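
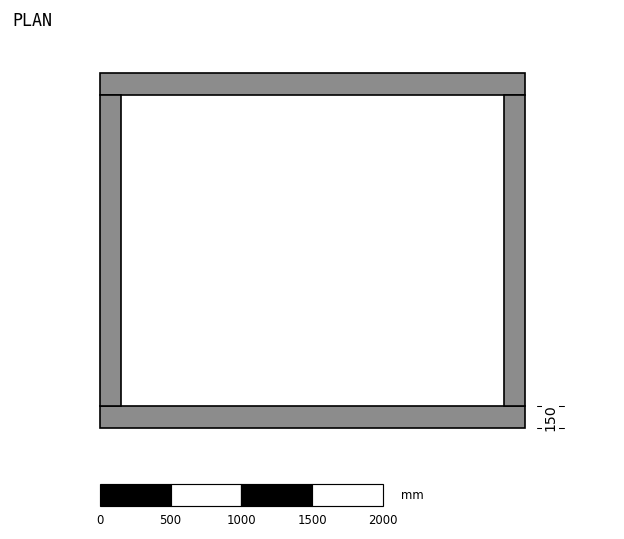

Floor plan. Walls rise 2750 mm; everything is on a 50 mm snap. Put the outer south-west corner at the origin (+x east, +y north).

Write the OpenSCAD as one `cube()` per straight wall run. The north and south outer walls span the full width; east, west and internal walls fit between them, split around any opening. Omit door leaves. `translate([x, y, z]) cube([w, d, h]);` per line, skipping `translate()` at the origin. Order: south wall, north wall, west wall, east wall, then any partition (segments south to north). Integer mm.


cube([3000, 150, 2750]);
translate([0, 2350, 0]) cube([3000, 150, 2750]);
translate([0, 150, 0]) cube([150, 2200, 2750]);
translate([2850, 150, 0]) cube([150, 2200, 2750]);


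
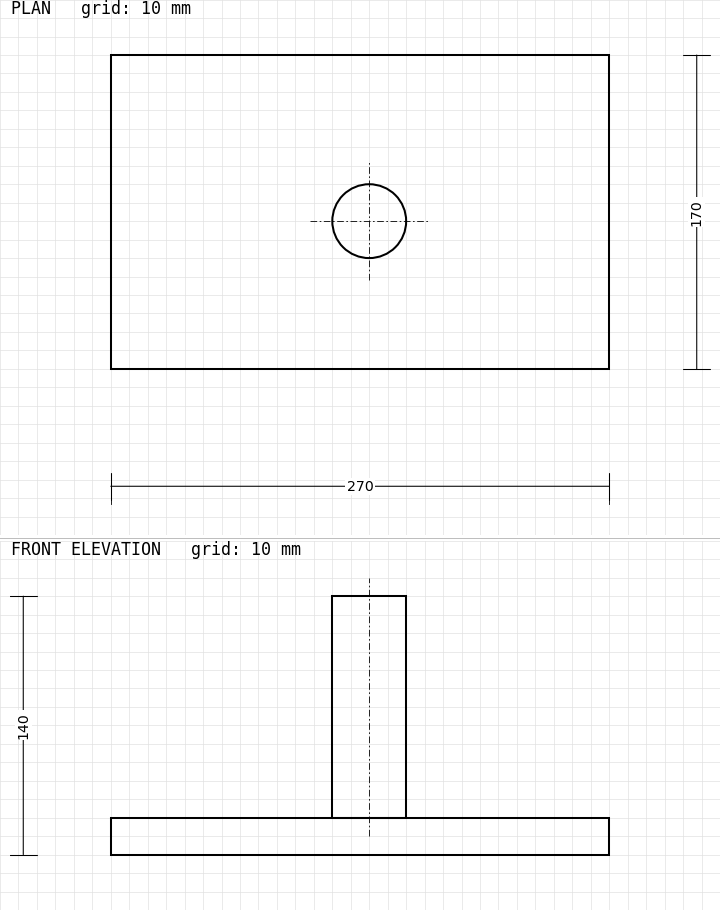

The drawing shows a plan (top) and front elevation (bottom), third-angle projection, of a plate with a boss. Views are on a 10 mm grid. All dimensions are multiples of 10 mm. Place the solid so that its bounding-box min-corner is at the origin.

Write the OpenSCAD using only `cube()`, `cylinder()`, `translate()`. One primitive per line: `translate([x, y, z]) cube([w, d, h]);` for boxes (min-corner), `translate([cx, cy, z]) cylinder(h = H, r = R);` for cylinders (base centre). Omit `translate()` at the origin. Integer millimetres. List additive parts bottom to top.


cube([270, 170, 20]);
translate([140, 80, 20]) cylinder(h = 120, r = 20);


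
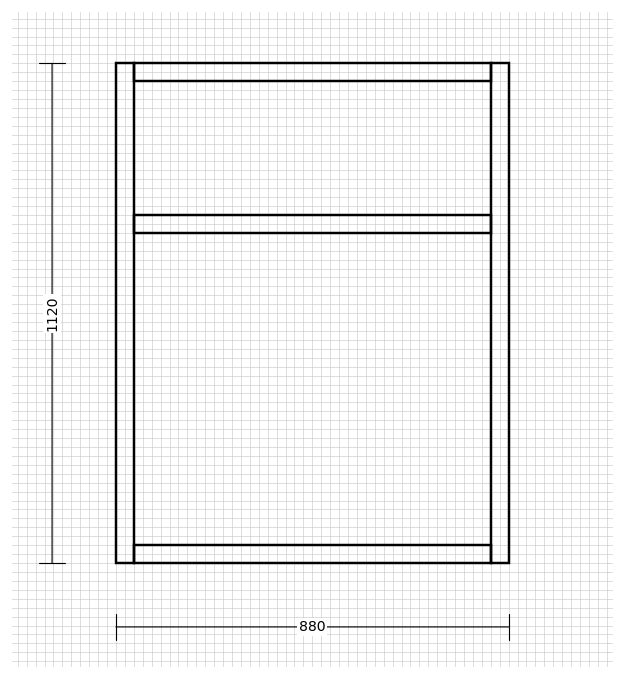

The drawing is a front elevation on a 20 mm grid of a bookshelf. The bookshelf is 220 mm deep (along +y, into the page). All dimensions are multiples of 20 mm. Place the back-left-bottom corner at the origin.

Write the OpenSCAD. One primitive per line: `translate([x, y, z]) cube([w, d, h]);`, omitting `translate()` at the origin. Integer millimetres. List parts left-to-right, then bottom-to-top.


cube([40, 220, 1120]);
translate([40, 0, 0]) cube([800, 220, 40]);
translate([40, 0, 740]) cube([800, 220, 40]);
translate([40, 0, 1080]) cube([800, 220, 40]);
translate([840, 0, 0]) cube([40, 220, 1120]);


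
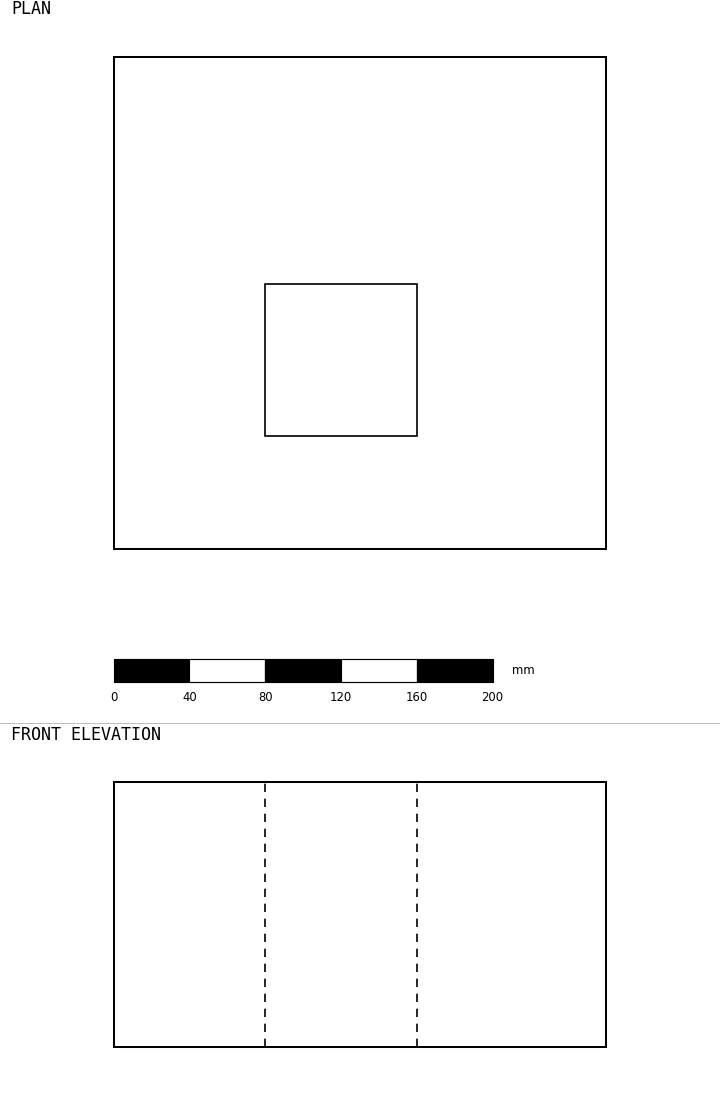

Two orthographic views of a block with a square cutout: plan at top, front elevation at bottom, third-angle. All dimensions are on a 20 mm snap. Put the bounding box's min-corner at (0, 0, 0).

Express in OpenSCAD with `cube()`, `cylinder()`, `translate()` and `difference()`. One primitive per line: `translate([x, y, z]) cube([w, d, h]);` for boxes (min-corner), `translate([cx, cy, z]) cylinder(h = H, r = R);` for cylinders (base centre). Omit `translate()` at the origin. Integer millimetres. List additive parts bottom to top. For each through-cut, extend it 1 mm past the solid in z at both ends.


difference() {
  cube([260, 260, 140]);
  translate([80, 60, -1]) cube([80, 80, 142]);
}


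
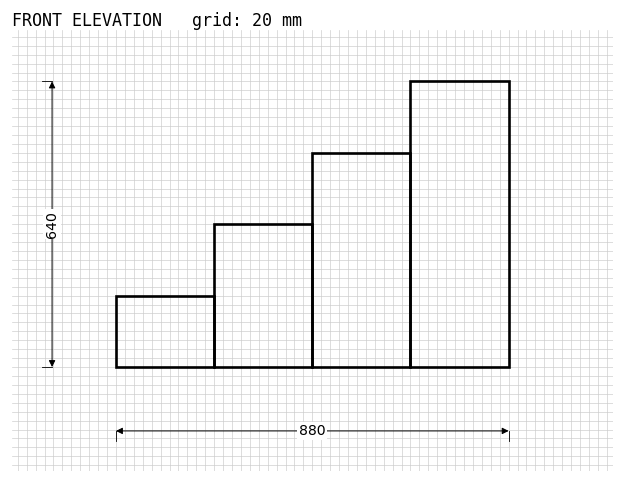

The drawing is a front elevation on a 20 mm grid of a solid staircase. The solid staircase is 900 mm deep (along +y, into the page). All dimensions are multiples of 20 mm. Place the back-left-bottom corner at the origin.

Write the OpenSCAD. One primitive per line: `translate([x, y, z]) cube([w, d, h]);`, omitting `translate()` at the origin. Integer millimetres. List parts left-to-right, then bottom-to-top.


cube([220, 900, 160]);
translate([220, 0, 0]) cube([220, 900, 320]);
translate([440, 0, 0]) cube([220, 900, 480]);
translate([660, 0, 0]) cube([220, 900, 640]);


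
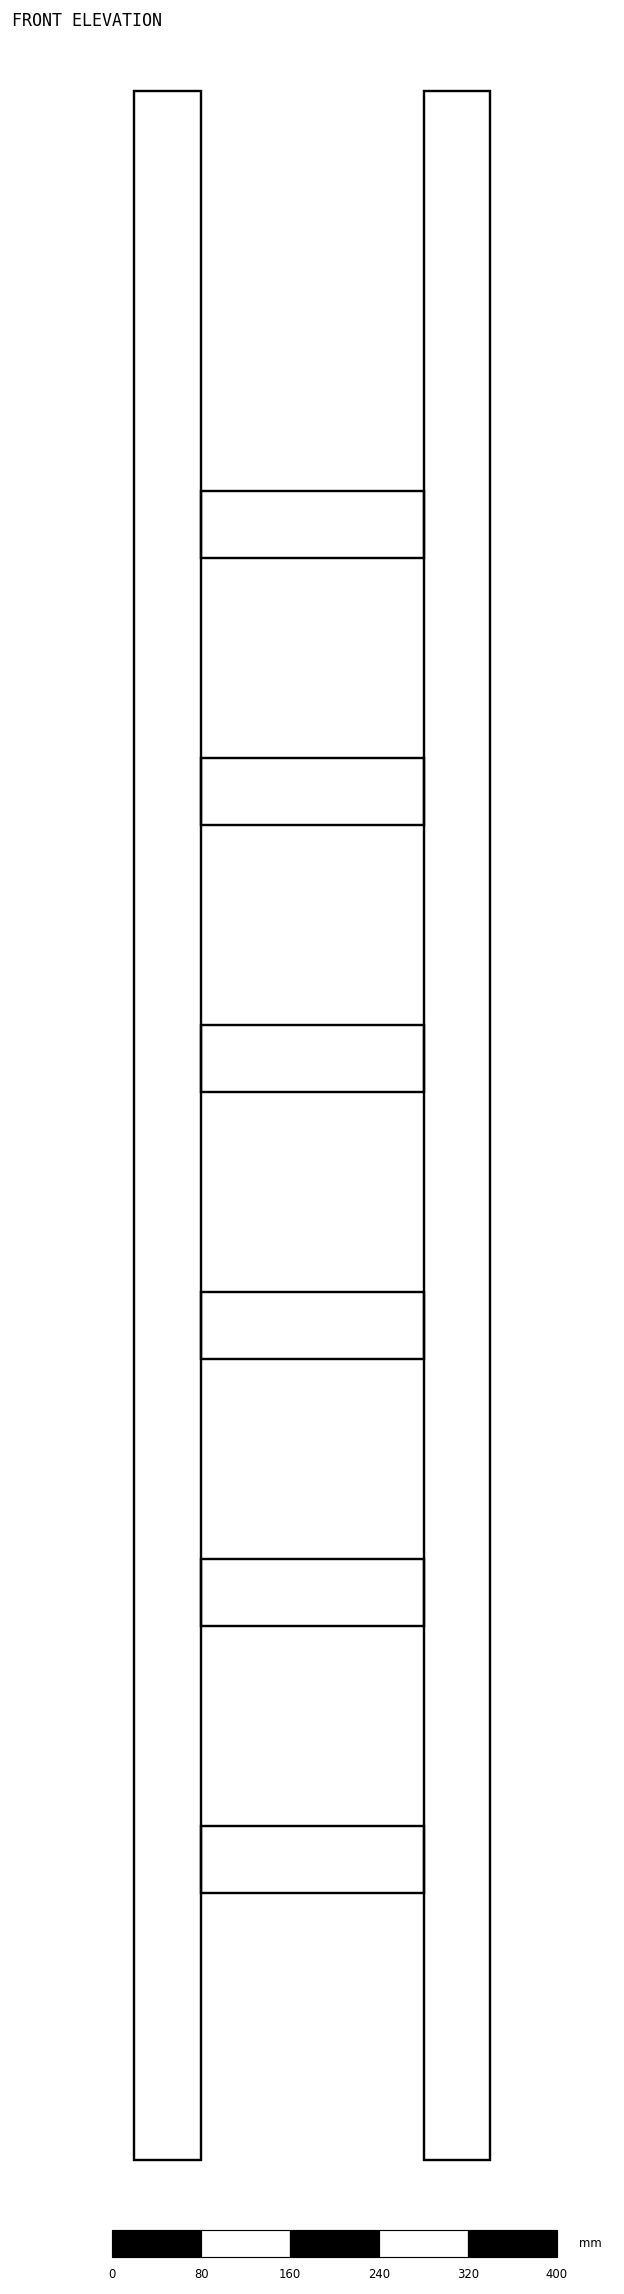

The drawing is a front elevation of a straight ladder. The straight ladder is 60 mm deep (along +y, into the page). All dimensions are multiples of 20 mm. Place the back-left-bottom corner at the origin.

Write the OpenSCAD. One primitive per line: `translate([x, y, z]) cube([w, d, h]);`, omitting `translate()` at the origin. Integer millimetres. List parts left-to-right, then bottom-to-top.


cube([60, 60, 1860]);
translate([60, 0, 240]) cube([200, 60, 60]);
translate([60, 0, 480]) cube([200, 60, 60]);
translate([60, 0, 720]) cube([200, 60, 60]);
translate([60, 0, 960]) cube([200, 60, 60]);
translate([60, 0, 1200]) cube([200, 60, 60]);
translate([60, 0, 1440]) cube([200, 60, 60]);
translate([260, 0, 0]) cube([60, 60, 1860]);


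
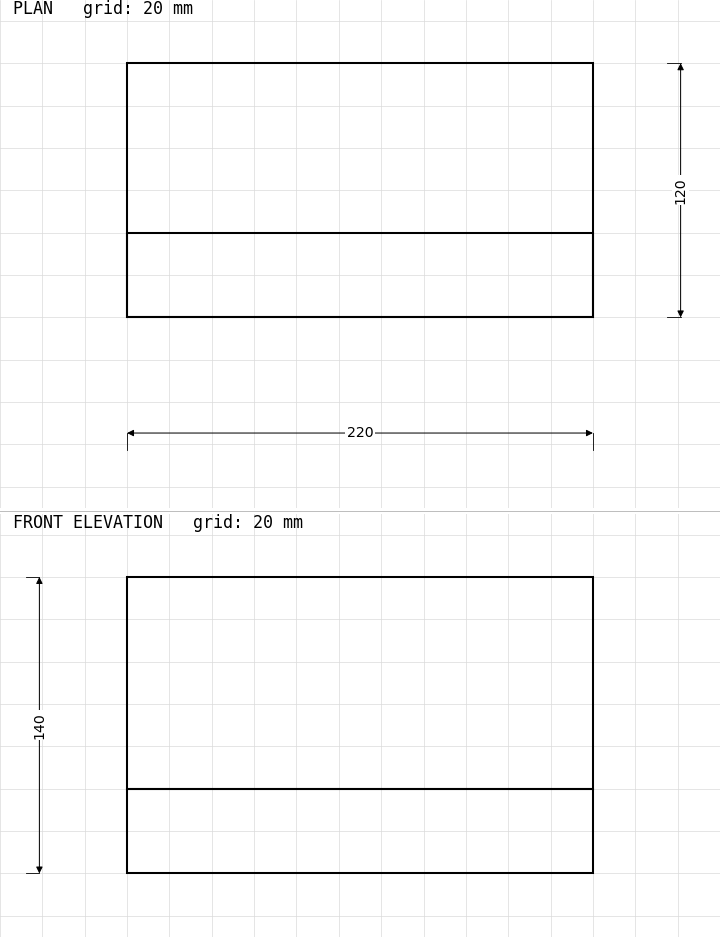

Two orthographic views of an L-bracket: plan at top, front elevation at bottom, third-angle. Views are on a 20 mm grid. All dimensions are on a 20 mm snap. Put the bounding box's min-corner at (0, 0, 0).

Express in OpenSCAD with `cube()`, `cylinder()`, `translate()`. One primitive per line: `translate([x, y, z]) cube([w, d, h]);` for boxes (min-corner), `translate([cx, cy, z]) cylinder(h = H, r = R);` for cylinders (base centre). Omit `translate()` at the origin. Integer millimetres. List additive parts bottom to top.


cube([220, 120, 40]);
translate([0, 0, 40]) cube([220, 40, 100]);


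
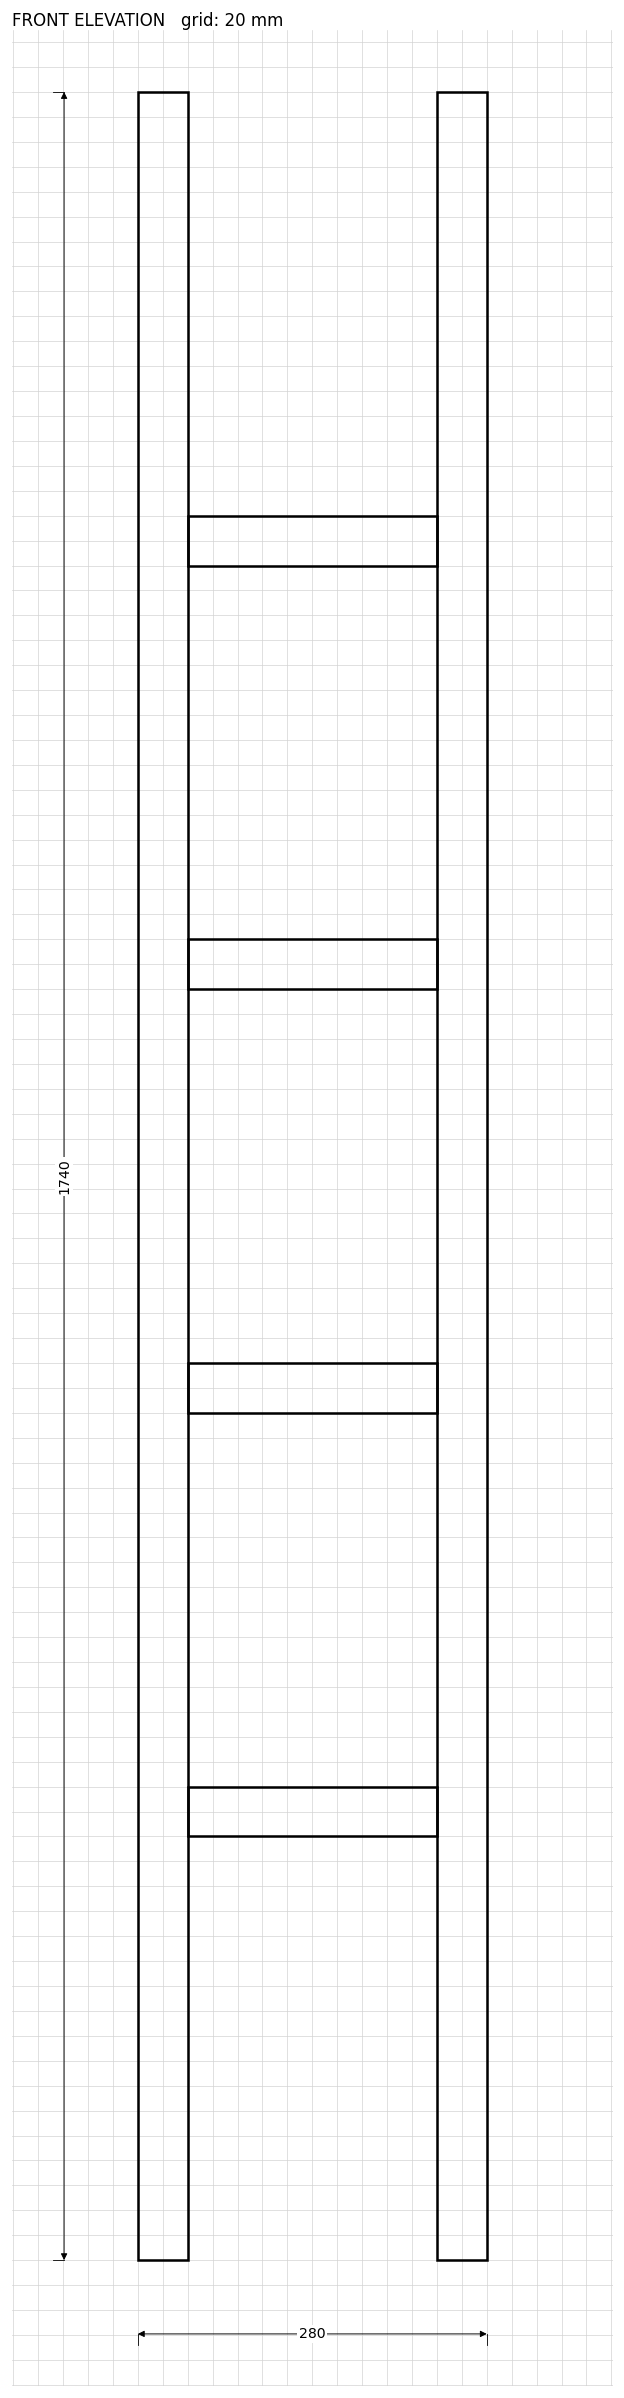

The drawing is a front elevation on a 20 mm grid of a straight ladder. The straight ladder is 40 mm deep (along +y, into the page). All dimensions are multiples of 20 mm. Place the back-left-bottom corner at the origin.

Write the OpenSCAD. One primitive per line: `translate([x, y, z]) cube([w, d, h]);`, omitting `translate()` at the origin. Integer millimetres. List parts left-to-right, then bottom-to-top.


cube([40, 40, 1740]);
translate([40, 0, 340]) cube([200, 40, 40]);
translate([40, 0, 680]) cube([200, 40, 40]);
translate([40, 0, 1020]) cube([200, 40, 40]);
translate([40, 0, 1360]) cube([200, 40, 40]);
translate([240, 0, 0]) cube([40, 40, 1740]);


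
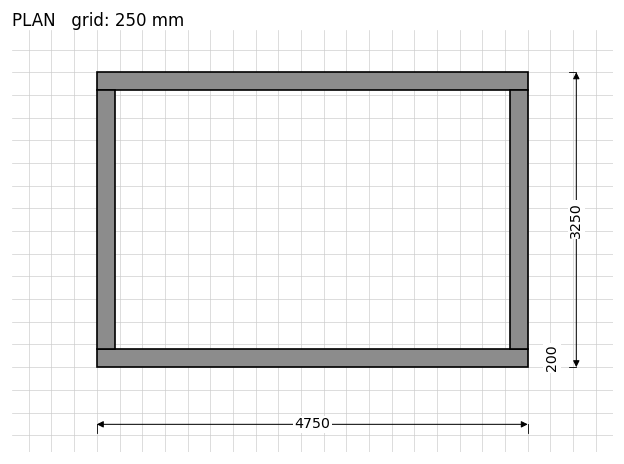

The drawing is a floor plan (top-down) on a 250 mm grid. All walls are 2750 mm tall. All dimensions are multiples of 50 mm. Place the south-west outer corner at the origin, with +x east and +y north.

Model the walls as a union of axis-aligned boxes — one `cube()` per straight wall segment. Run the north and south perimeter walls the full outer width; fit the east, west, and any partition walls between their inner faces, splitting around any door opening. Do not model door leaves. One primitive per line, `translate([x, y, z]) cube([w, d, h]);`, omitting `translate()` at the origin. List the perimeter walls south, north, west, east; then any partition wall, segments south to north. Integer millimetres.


cube([4750, 200, 2750]);
translate([0, 3050, 0]) cube([4750, 200, 2750]);
translate([0, 200, 0]) cube([200, 2850, 2750]);
translate([4550, 200, 0]) cube([200, 2850, 2750]);


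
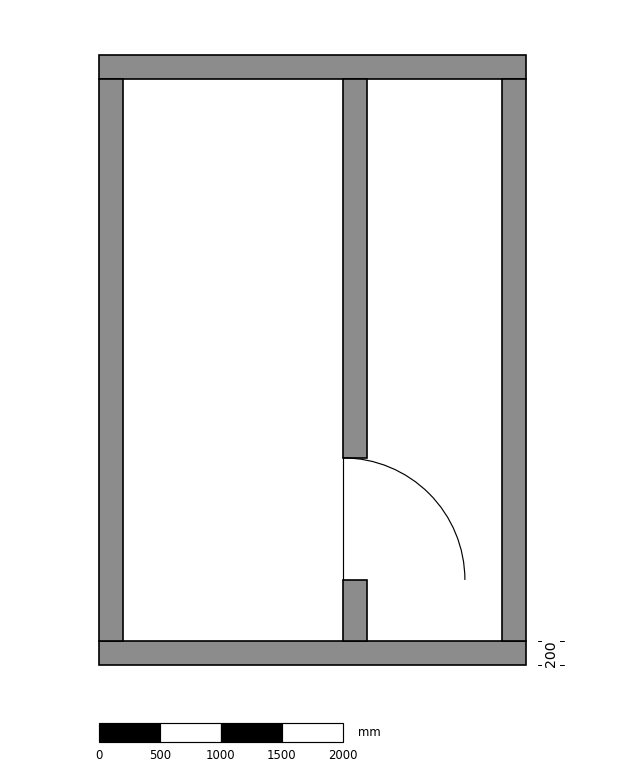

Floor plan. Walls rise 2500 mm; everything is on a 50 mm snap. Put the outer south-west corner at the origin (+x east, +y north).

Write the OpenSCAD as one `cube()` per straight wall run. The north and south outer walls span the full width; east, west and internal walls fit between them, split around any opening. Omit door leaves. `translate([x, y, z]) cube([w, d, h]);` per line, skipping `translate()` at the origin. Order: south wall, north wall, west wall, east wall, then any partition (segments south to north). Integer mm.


cube([3500, 200, 2500]);
translate([0, 4800, 0]) cube([3500, 200, 2500]);
translate([0, 200, 0]) cube([200, 4600, 2500]);
translate([3300, 200, 0]) cube([200, 4600, 2500]);
translate([2000, 200, 0]) cube([200, 500, 2500]);
translate([2000, 1700, 0]) cube([200, 3100, 2500]);


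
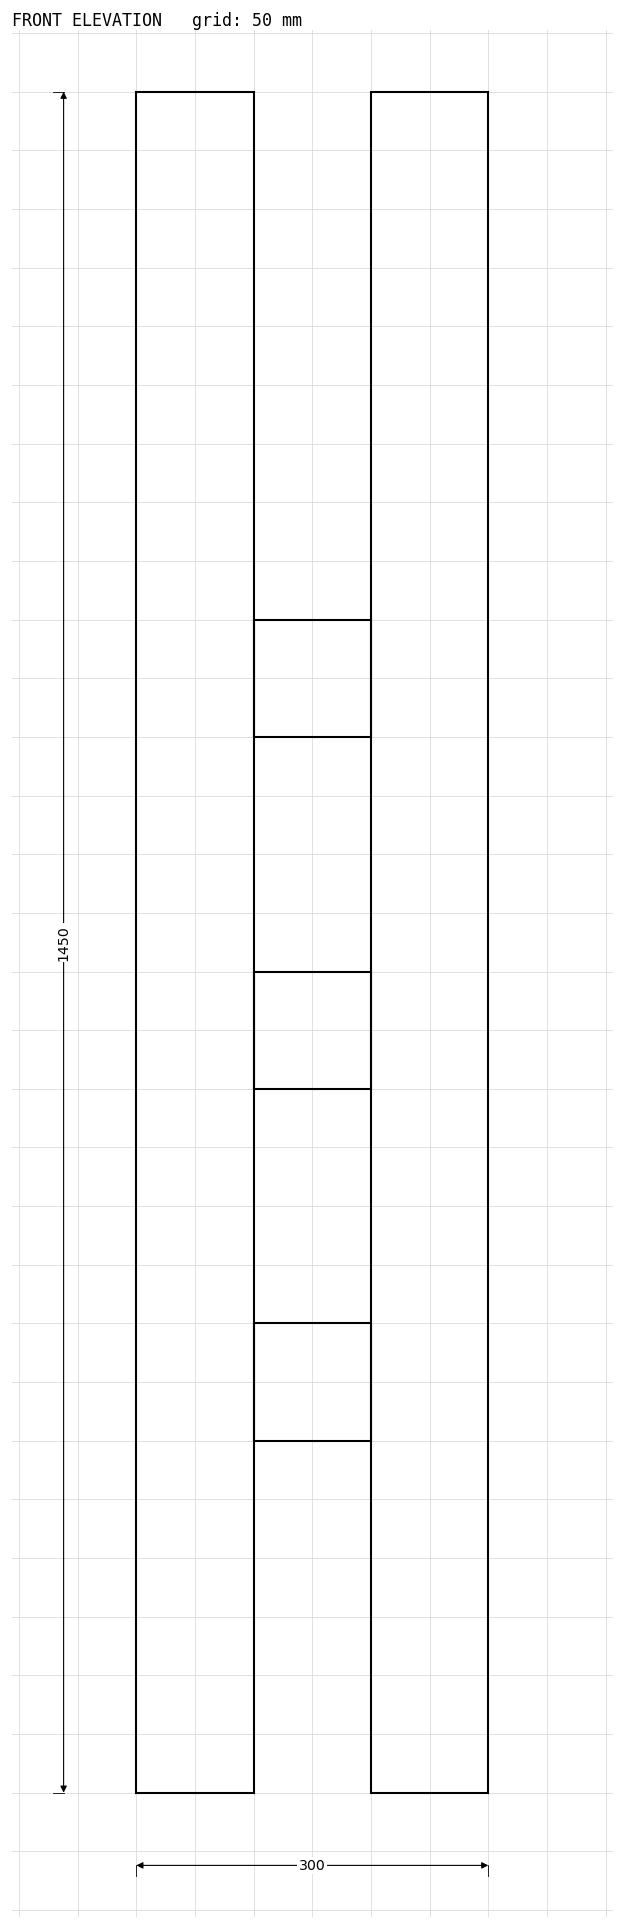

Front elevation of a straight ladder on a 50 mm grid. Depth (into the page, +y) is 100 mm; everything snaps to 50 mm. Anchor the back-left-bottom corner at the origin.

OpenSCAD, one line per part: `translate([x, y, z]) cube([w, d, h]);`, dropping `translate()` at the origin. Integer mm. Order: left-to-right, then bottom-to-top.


cube([100, 100, 1450]);
translate([100, 0, 300]) cube([100, 100, 100]);
translate([100, 0, 600]) cube([100, 100, 100]);
translate([100, 0, 900]) cube([100, 100, 100]);
translate([200, 0, 0]) cube([100, 100, 1450]);


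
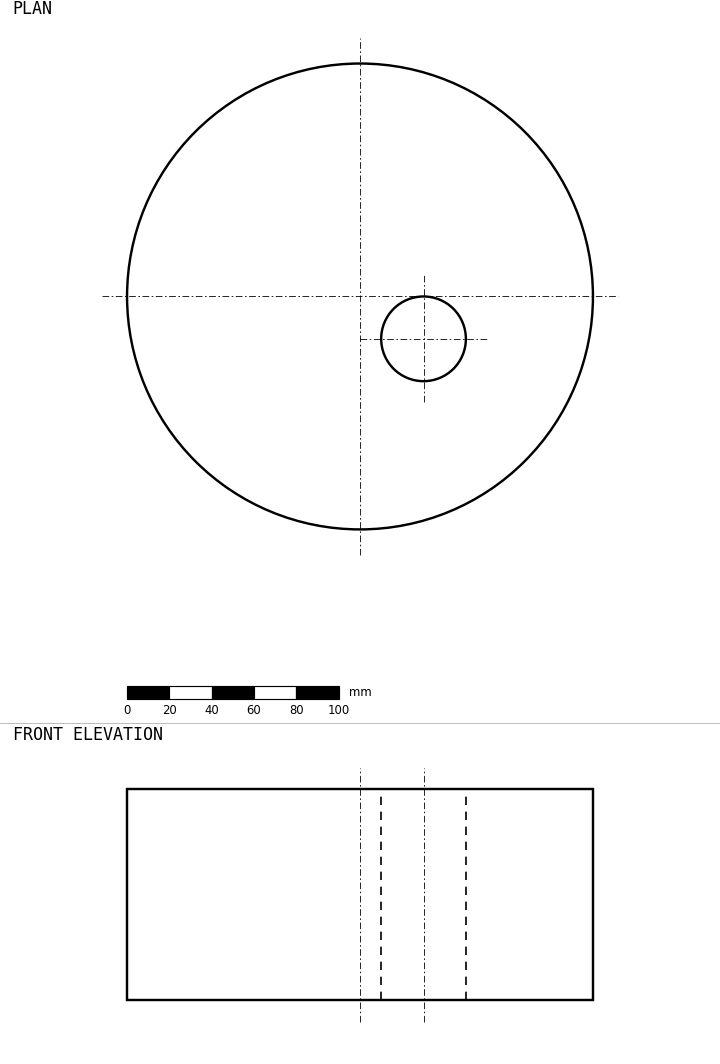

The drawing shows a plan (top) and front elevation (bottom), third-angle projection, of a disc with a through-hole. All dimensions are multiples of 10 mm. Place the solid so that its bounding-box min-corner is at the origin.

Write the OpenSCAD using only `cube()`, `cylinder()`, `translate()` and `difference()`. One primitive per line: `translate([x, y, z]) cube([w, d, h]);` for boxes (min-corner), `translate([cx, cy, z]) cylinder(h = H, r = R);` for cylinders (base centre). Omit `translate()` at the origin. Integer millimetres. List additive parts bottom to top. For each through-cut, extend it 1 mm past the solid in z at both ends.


difference() {
  translate([110, 110, 0]) cylinder(h = 100, r = 110);
  translate([140, 90, -1]) cylinder(h = 102, r = 20);
}


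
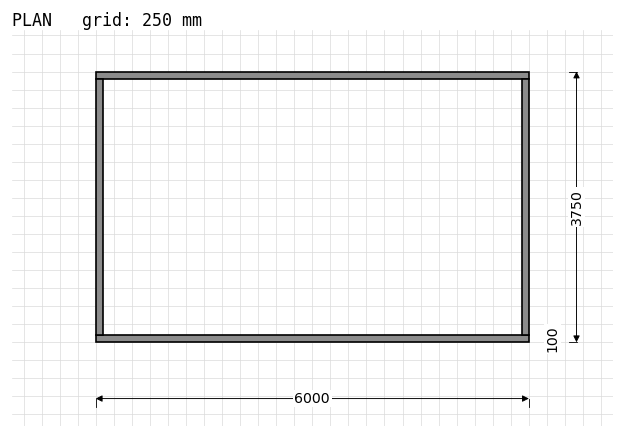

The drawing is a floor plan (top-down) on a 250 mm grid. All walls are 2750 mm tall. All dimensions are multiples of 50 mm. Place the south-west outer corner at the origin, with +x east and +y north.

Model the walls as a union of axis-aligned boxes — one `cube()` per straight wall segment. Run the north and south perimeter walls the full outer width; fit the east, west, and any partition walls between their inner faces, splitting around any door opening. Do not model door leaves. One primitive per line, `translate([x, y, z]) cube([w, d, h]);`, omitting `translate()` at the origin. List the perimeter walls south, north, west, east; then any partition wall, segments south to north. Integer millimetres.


cube([6000, 100, 2750]);
translate([0, 3650, 0]) cube([6000, 100, 2750]);
translate([0, 100, 0]) cube([100, 3550, 2750]);
translate([5900, 100, 0]) cube([100, 3550, 2750]);


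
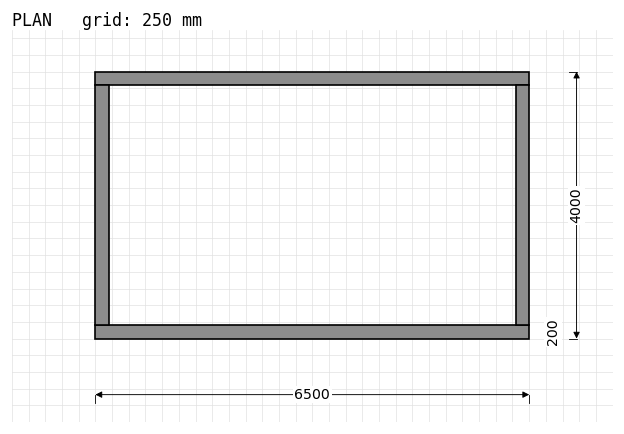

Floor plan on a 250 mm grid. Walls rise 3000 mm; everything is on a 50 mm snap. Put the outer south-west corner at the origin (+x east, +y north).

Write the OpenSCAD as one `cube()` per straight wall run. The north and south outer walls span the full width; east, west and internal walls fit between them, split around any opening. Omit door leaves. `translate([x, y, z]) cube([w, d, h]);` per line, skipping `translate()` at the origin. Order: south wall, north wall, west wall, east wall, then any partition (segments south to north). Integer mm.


cube([6500, 200, 3000]);
translate([0, 3800, 0]) cube([6500, 200, 3000]);
translate([0, 200, 0]) cube([200, 3600, 3000]);
translate([6300, 200, 0]) cube([200, 3600, 3000]);


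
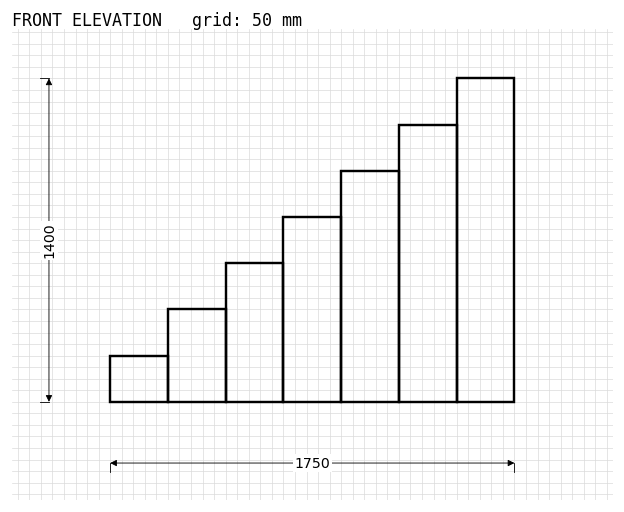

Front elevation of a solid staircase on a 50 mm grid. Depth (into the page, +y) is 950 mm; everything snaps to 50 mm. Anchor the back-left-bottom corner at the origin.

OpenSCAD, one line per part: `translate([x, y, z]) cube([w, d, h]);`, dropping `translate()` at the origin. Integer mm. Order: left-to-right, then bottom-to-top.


cube([250, 950, 200]);
translate([250, 0, 0]) cube([250, 950, 400]);
translate([500, 0, 0]) cube([250, 950, 600]);
translate([750, 0, 0]) cube([250, 950, 800]);
translate([1000, 0, 0]) cube([250, 950, 1000]);
translate([1250, 0, 0]) cube([250, 950, 1200]);
translate([1500, 0, 0]) cube([250, 950, 1400]);


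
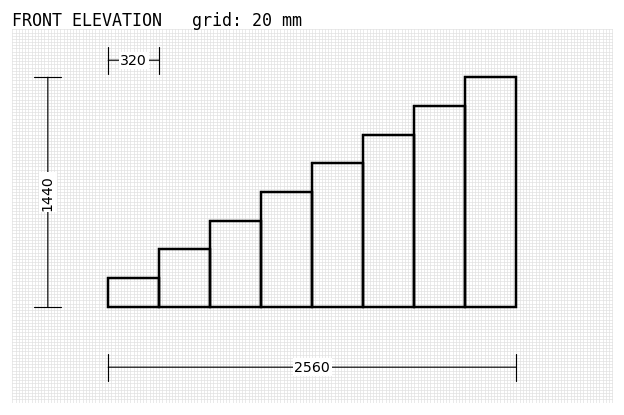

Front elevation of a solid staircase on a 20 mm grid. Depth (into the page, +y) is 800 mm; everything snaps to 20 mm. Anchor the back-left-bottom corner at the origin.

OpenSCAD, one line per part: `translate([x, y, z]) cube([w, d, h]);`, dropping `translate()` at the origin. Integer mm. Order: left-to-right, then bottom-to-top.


cube([320, 800, 180]);
translate([320, 0, 0]) cube([320, 800, 360]);
translate([640, 0, 0]) cube([320, 800, 540]);
translate([960, 0, 0]) cube([320, 800, 720]);
translate([1280, 0, 0]) cube([320, 800, 900]);
translate([1600, 0, 0]) cube([320, 800, 1080]);
translate([1920, 0, 0]) cube([320, 800, 1260]);
translate([2240, 0, 0]) cube([320, 800, 1440]);


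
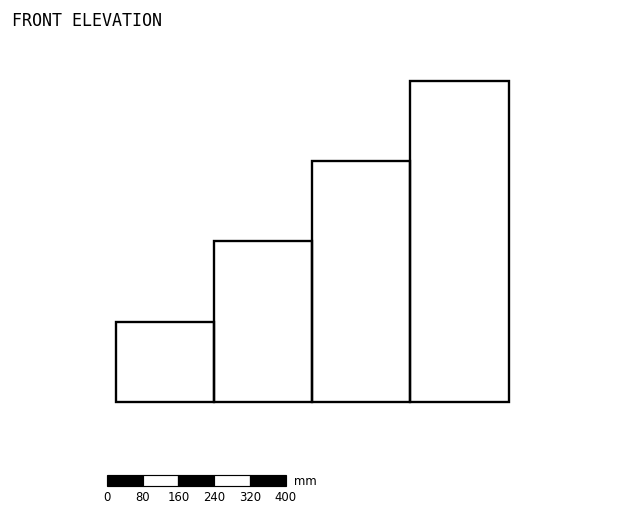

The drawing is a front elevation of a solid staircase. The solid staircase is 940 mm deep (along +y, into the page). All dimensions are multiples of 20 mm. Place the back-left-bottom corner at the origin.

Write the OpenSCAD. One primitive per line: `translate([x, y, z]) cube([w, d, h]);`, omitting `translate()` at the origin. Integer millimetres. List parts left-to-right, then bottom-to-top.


cube([220, 940, 180]);
translate([220, 0, 0]) cube([220, 940, 360]);
translate([440, 0, 0]) cube([220, 940, 540]);
translate([660, 0, 0]) cube([220, 940, 720]);


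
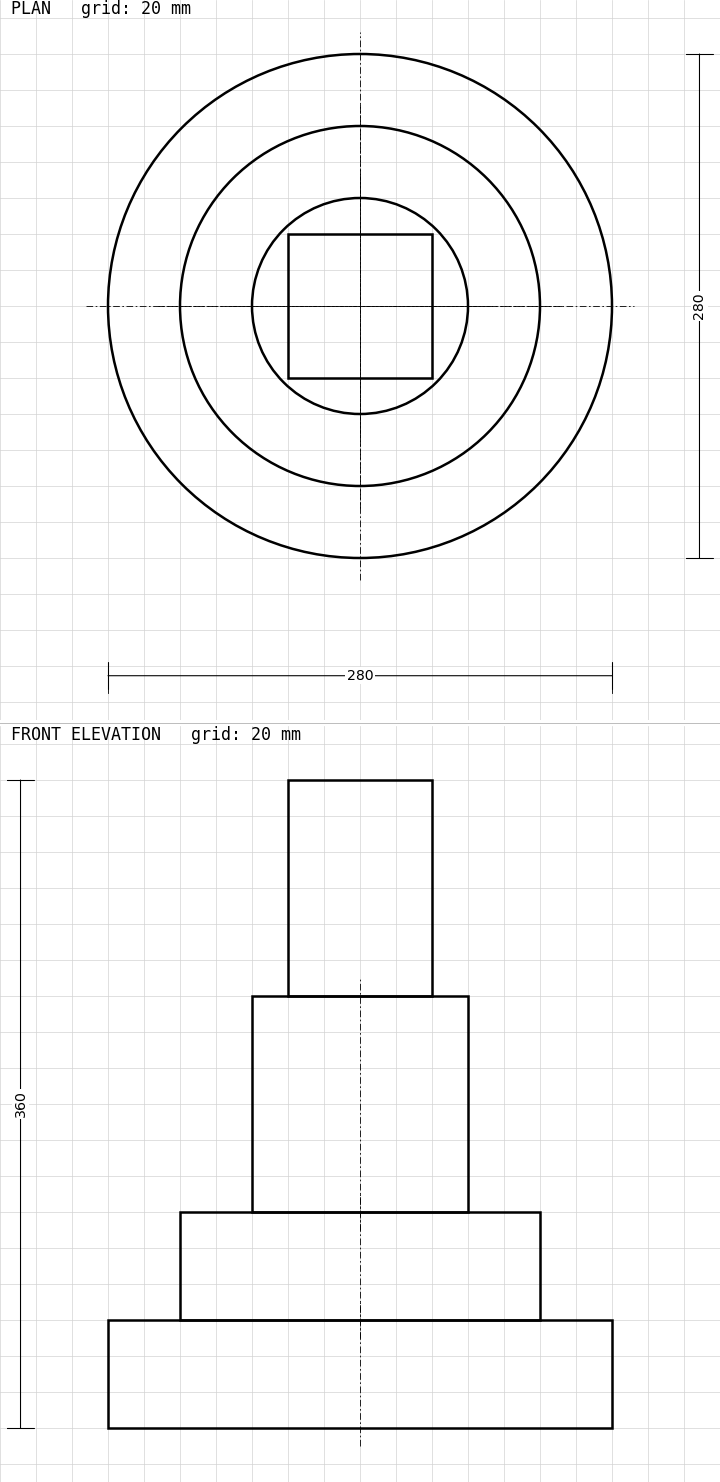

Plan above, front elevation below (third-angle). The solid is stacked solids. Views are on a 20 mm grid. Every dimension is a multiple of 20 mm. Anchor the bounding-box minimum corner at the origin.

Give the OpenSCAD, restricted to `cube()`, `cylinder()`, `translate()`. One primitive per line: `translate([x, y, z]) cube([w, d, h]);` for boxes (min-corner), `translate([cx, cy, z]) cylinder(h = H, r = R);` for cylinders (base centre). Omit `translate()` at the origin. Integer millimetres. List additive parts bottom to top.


translate([140, 140, 0]) cylinder(h = 60, r = 140);
translate([140, 140, 60]) cylinder(h = 60, r = 100);
translate([140, 140, 120]) cylinder(h = 120, r = 60);
translate([100, 100, 240]) cube([80, 80, 120]);


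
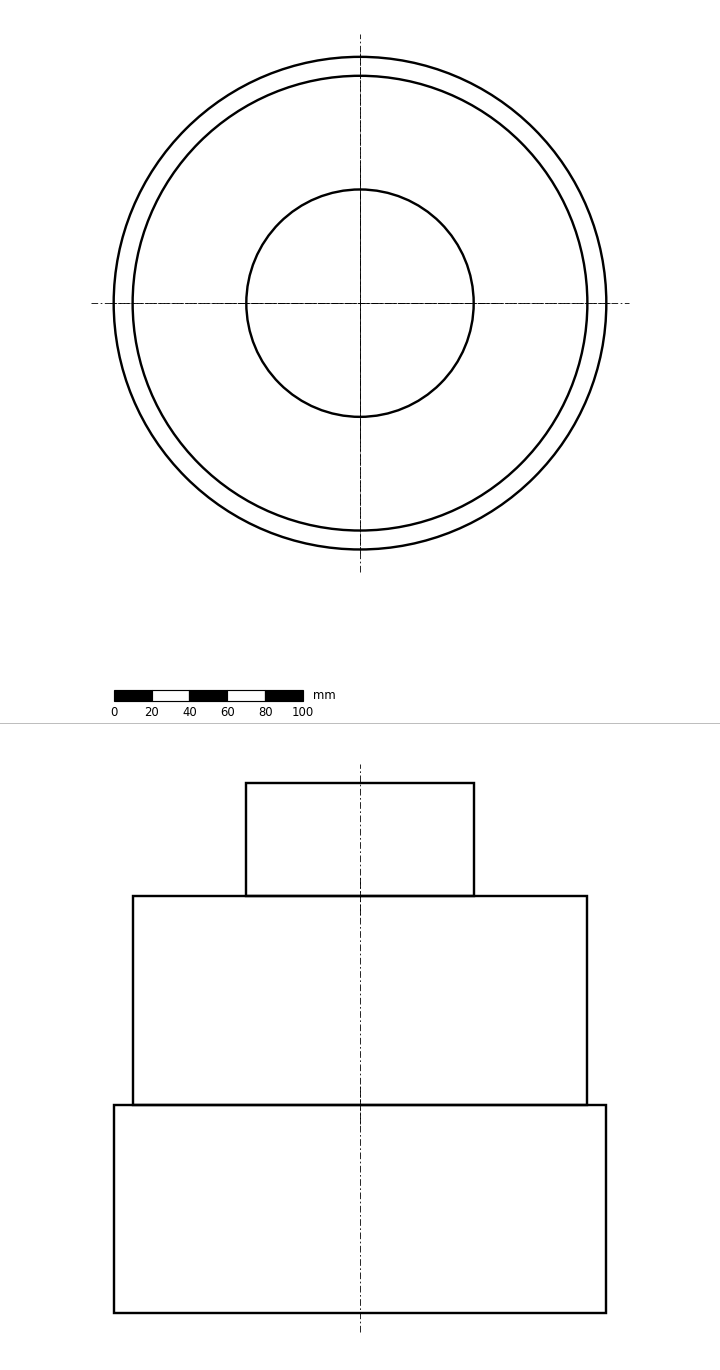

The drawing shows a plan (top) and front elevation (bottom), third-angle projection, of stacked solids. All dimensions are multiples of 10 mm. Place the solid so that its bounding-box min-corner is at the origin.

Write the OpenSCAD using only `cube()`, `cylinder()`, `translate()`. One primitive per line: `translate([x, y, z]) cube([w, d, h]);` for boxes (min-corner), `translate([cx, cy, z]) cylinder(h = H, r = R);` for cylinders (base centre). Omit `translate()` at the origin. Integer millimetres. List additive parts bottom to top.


translate([130, 130, 0]) cylinder(h = 110, r = 130);
translate([130, 130, 110]) cylinder(h = 110, r = 120);
translate([130, 130, 220]) cylinder(h = 60, r = 60);


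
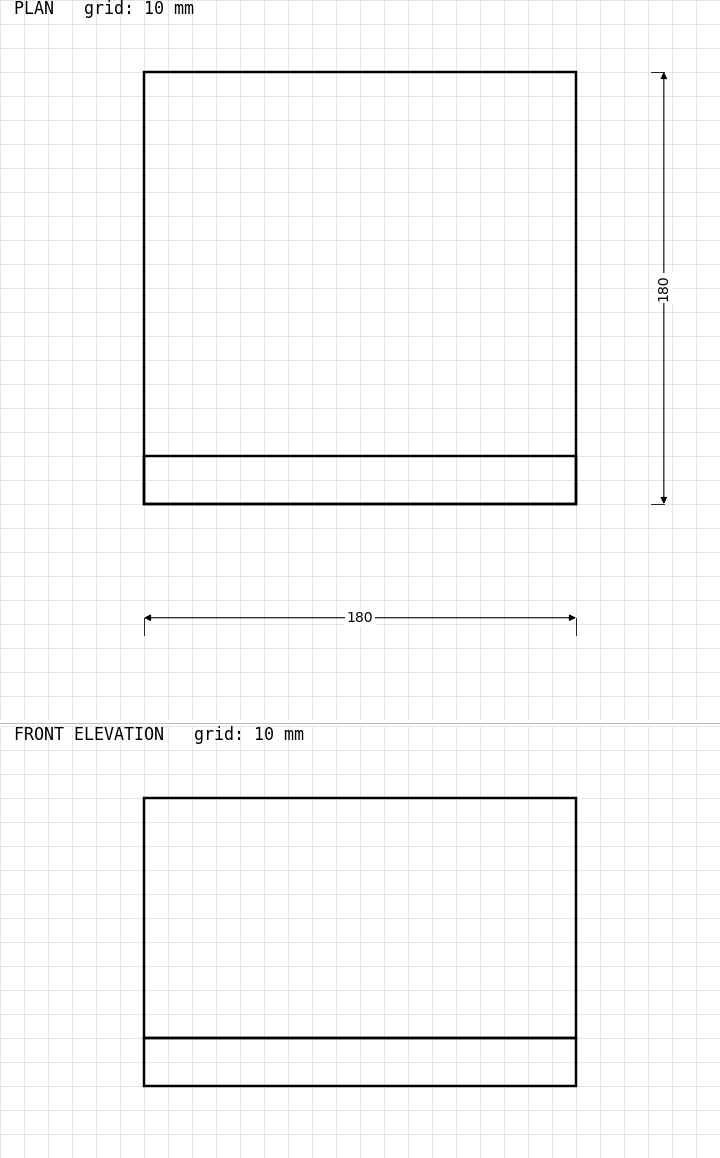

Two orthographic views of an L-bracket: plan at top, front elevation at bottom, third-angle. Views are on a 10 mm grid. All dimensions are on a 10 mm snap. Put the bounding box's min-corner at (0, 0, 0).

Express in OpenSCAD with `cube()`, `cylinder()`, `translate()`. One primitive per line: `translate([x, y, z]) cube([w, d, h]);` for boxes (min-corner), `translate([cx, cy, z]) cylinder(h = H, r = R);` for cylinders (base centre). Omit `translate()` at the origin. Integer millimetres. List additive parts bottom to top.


cube([180, 180, 20]);
translate([0, 0, 20]) cube([180, 20, 100]);


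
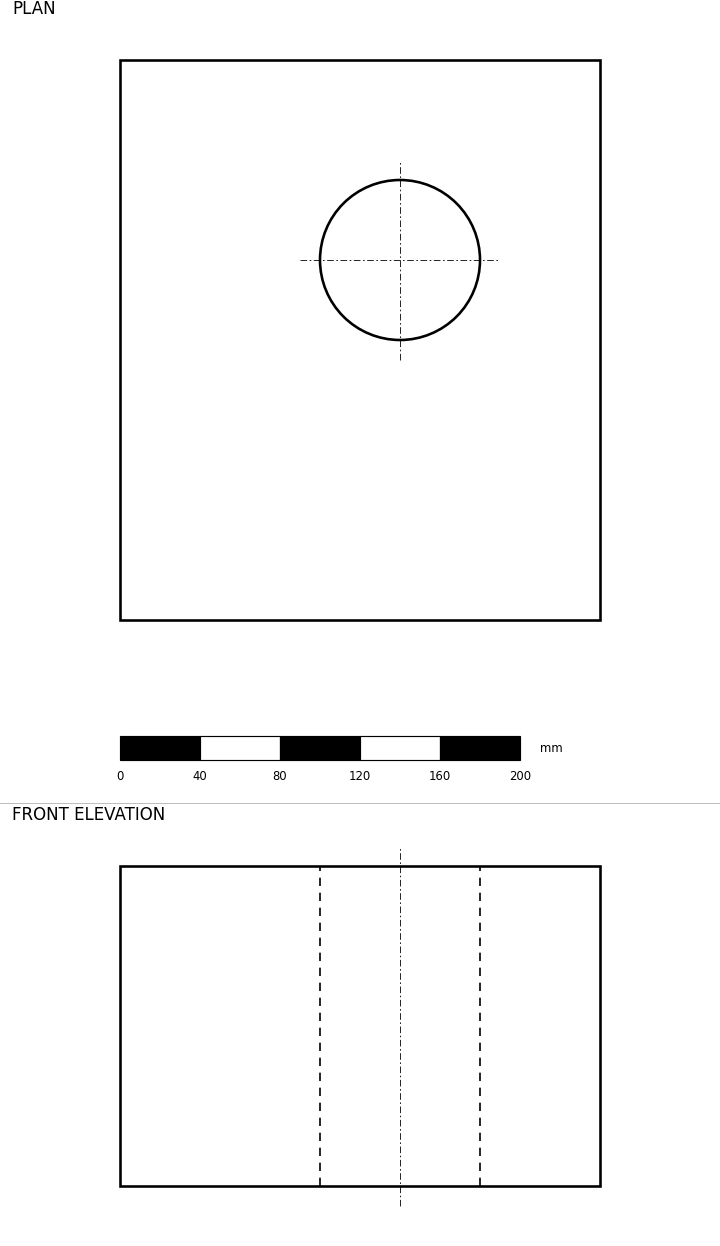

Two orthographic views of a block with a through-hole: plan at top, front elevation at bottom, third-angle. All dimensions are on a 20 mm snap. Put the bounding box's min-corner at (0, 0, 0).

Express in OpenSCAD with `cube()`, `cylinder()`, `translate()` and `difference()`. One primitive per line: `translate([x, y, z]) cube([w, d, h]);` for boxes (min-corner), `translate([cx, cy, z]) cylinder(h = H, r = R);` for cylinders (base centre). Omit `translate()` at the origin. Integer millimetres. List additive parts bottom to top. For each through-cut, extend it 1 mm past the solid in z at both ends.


difference() {
  cube([240, 280, 160]);
  translate([140, 180, -1]) cylinder(h = 162, r = 40);
}


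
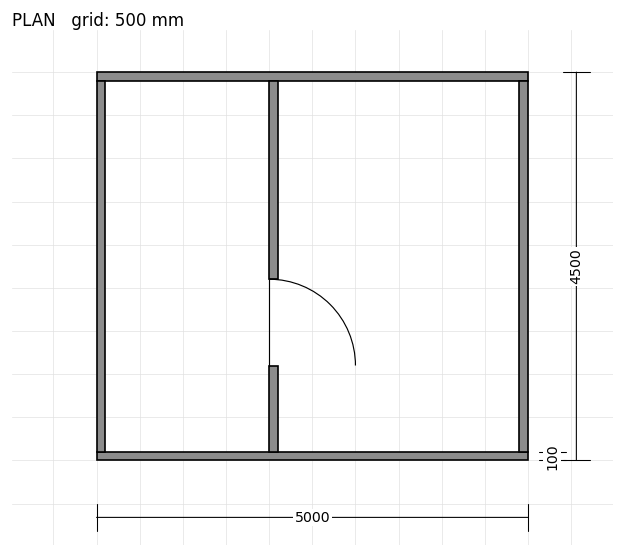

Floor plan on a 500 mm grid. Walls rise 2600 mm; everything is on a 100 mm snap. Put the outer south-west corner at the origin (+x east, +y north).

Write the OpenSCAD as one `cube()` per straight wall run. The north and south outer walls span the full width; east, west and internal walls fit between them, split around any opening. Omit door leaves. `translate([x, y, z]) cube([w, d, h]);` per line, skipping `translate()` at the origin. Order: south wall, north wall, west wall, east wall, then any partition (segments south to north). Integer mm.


cube([5000, 100, 2600]);
translate([0, 4400, 0]) cube([5000, 100, 2600]);
translate([0, 100, 0]) cube([100, 4300, 2600]);
translate([4900, 100, 0]) cube([100, 4300, 2600]);
translate([2000, 100, 0]) cube([100, 1000, 2600]);
translate([2000, 2100, 0]) cube([100, 2300, 2600]);


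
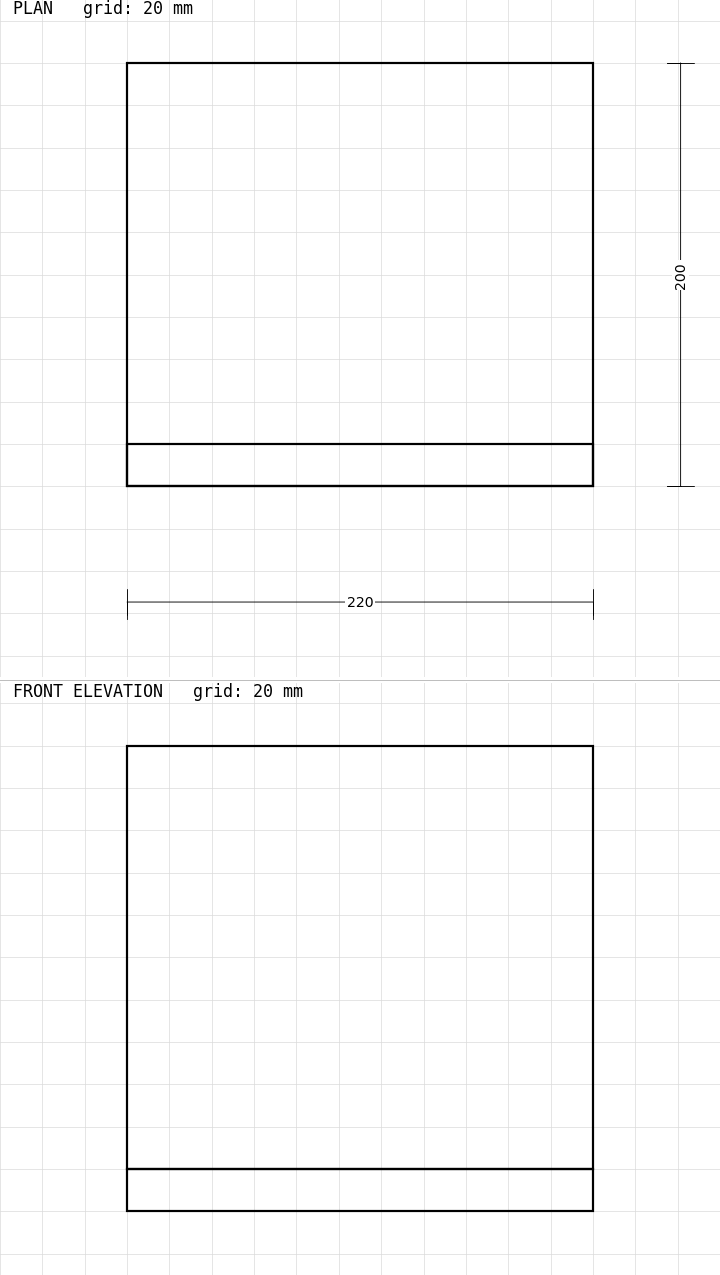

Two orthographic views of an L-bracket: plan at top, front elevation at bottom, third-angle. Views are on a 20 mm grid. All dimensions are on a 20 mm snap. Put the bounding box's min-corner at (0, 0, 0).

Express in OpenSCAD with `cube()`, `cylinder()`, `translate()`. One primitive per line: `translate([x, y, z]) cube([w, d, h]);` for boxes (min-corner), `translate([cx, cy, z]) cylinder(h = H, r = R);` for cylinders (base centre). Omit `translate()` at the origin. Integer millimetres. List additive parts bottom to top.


cube([220, 200, 20]);
translate([0, 0, 20]) cube([220, 20, 200]);


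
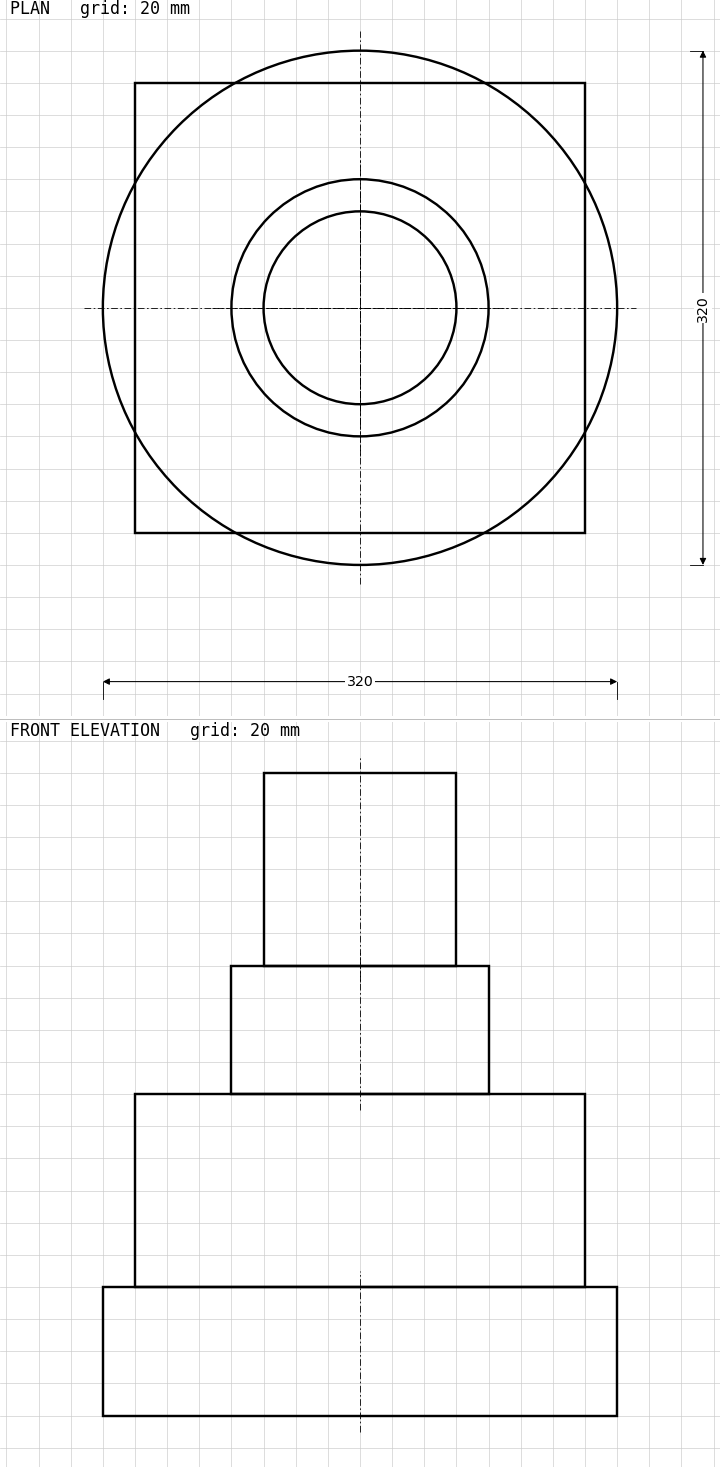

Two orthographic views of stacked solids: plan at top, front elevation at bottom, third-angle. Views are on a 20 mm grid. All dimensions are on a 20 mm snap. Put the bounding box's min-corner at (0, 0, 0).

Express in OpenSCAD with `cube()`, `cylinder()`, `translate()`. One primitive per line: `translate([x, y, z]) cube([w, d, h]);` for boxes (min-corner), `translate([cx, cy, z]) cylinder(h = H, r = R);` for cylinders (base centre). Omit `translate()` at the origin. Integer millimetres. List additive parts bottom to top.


translate([160, 160, 0]) cylinder(h = 80, r = 160);
translate([20, 20, 80]) cube([280, 280, 120]);
translate([160, 160, 200]) cylinder(h = 80, r = 80);
translate([160, 160, 280]) cylinder(h = 120, r = 60);


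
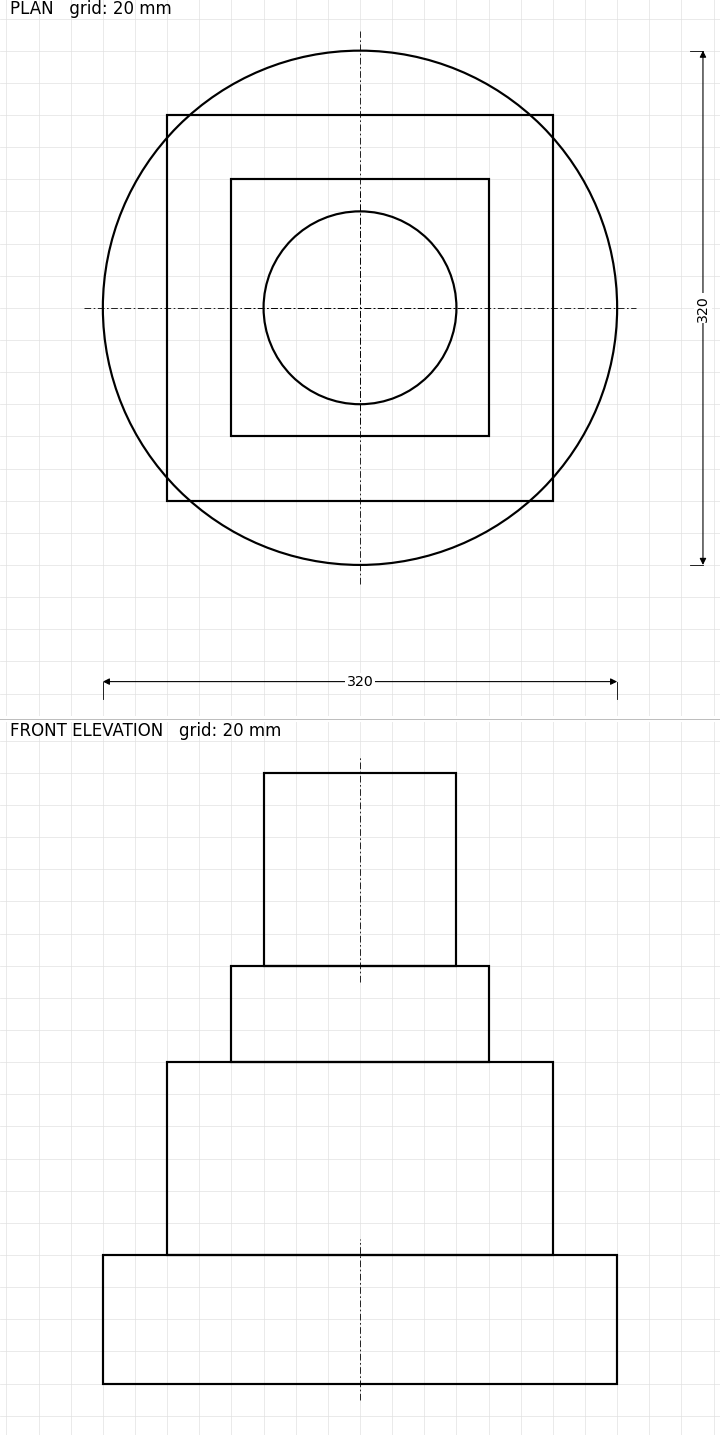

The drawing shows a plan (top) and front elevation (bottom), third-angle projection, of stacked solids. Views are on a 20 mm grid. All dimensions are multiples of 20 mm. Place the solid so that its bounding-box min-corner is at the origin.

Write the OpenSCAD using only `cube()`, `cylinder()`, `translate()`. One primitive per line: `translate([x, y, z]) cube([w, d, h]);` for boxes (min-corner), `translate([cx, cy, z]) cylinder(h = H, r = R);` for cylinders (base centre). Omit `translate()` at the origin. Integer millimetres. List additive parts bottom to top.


translate([160, 160, 0]) cylinder(h = 80, r = 160);
translate([40, 40, 80]) cube([240, 240, 120]);
translate([80, 80, 200]) cube([160, 160, 60]);
translate([160, 160, 260]) cylinder(h = 120, r = 60);


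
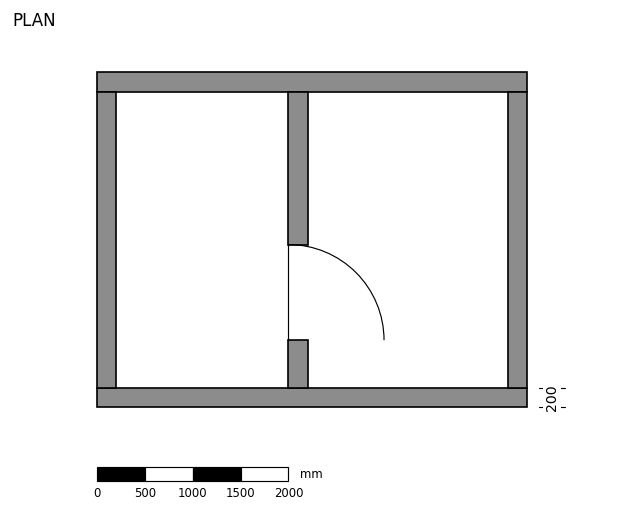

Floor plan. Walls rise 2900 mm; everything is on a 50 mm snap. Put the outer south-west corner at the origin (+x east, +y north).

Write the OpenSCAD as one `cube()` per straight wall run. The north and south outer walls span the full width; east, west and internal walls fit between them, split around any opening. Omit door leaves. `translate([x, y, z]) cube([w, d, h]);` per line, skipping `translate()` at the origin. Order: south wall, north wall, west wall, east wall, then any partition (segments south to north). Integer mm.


cube([4500, 200, 2900]);
translate([0, 3300, 0]) cube([4500, 200, 2900]);
translate([0, 200, 0]) cube([200, 3100, 2900]);
translate([4300, 200, 0]) cube([200, 3100, 2900]);
translate([2000, 200, 0]) cube([200, 500, 2900]);
translate([2000, 1700, 0]) cube([200, 1600, 2900]);


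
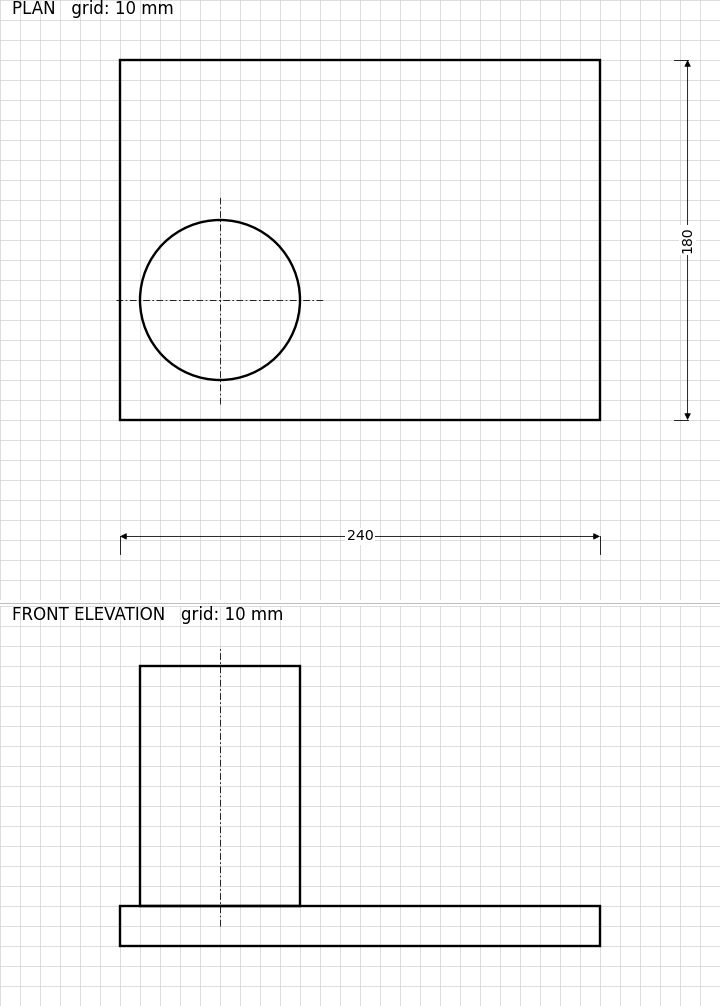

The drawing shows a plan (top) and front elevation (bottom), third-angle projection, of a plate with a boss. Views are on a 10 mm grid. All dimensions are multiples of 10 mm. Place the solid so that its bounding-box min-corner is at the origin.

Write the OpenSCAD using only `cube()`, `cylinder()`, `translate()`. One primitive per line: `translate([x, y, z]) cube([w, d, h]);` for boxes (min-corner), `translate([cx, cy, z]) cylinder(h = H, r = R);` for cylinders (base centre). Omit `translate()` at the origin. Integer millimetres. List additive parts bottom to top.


cube([240, 180, 20]);
translate([50, 60, 20]) cylinder(h = 120, r = 40);


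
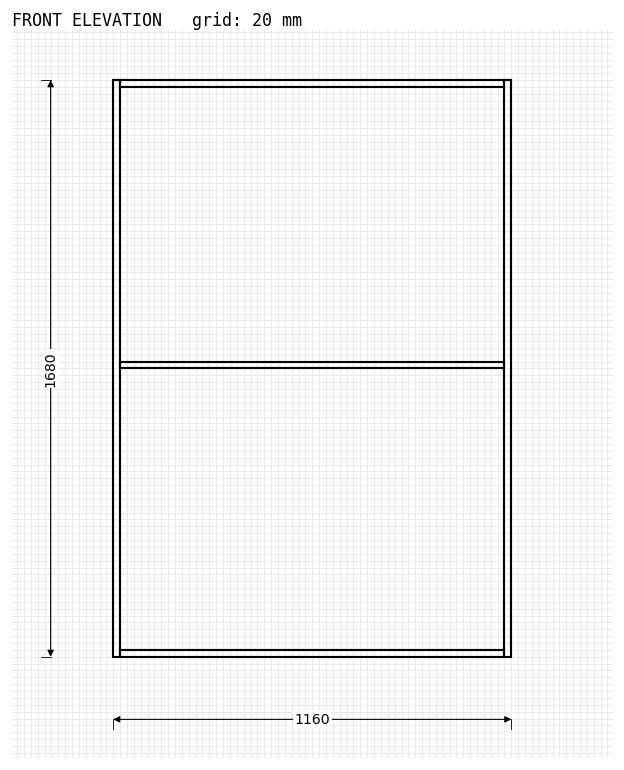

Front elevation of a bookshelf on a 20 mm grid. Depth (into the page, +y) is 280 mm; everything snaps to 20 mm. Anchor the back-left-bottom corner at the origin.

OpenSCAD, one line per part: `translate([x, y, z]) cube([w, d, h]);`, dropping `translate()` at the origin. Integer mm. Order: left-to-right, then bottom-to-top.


cube([20, 280, 1680]);
translate([20, 0, 0]) cube([1120, 280, 20]);
translate([20, 0, 840]) cube([1120, 280, 20]);
translate([20, 0, 1660]) cube([1120, 280, 20]);
translate([1140, 0, 0]) cube([20, 280, 1680]);


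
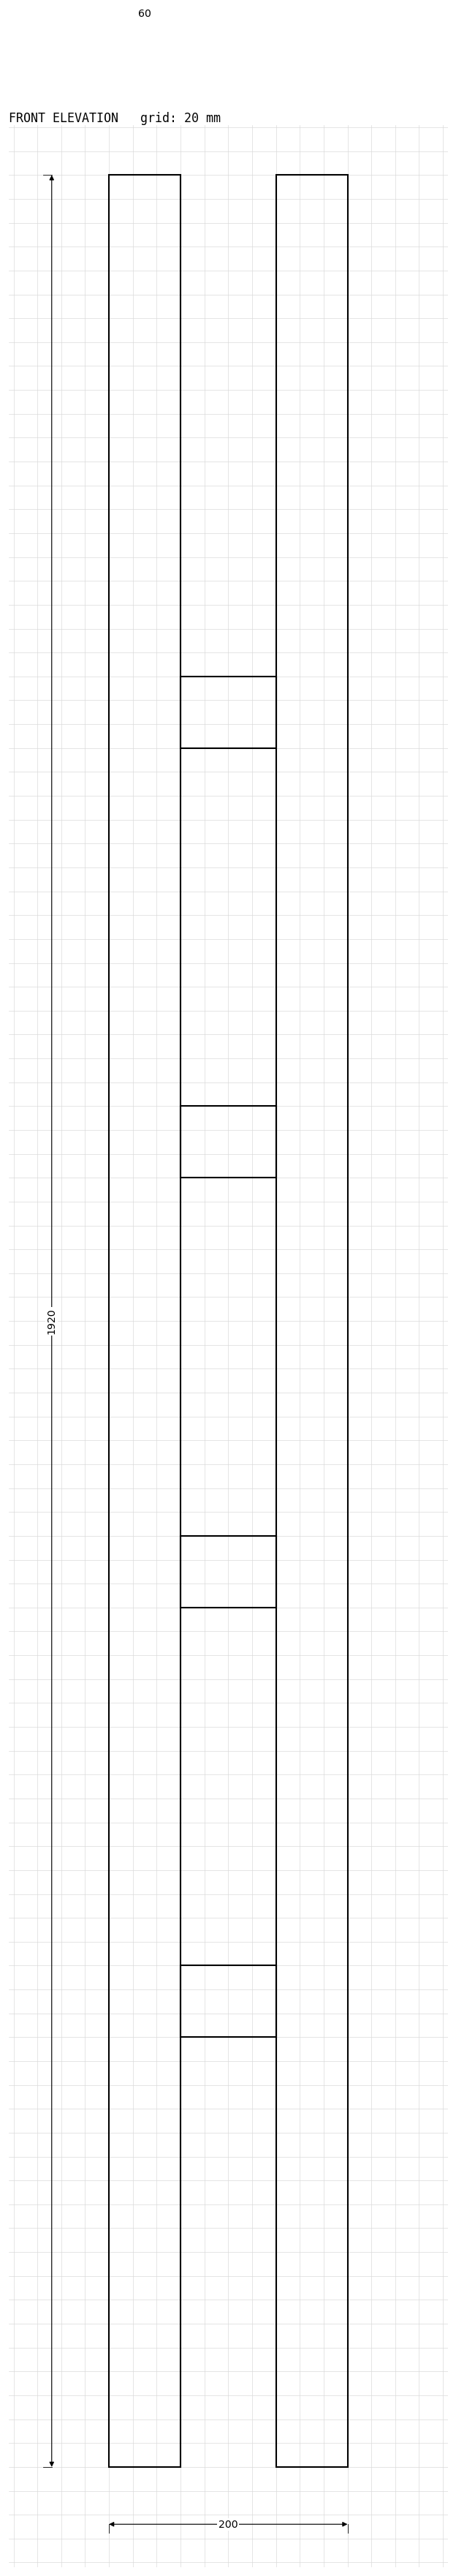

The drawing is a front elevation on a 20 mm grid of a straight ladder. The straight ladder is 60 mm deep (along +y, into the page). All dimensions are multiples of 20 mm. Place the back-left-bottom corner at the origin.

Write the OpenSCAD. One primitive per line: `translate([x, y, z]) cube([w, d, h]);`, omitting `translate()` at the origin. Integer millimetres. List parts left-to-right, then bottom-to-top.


cube([60, 60, 1920]);
translate([60, 0, 360]) cube([80, 60, 60]);
translate([60, 0, 720]) cube([80, 60, 60]);
translate([60, 0, 1080]) cube([80, 60, 60]);
translate([60, 0, 1440]) cube([80, 60, 60]);
translate([140, 0, 0]) cube([60, 60, 1920]);


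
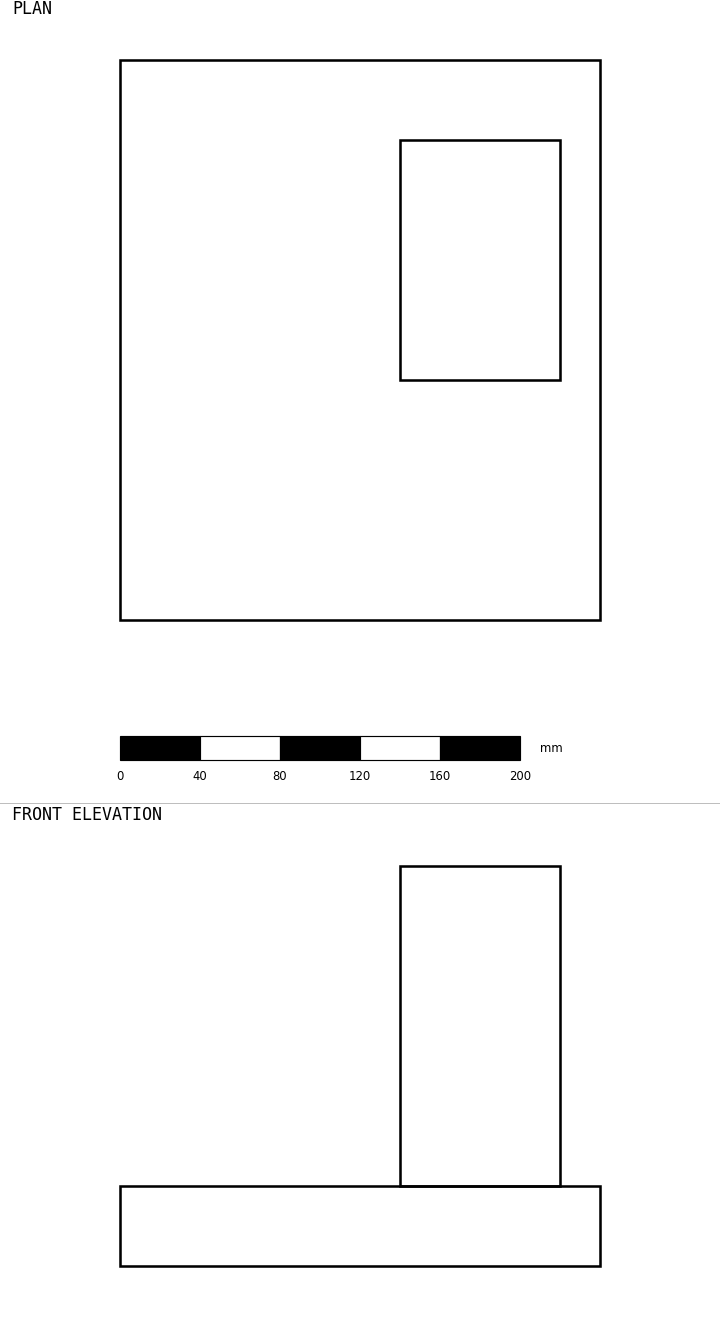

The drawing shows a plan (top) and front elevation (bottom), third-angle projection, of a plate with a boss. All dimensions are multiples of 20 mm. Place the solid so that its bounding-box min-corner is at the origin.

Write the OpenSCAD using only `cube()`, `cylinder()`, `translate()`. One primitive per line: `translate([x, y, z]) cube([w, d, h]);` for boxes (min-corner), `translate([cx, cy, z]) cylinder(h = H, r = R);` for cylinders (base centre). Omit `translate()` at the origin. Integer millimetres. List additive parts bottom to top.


cube([240, 280, 40]);
translate([140, 120, 40]) cube([80, 120, 160]);


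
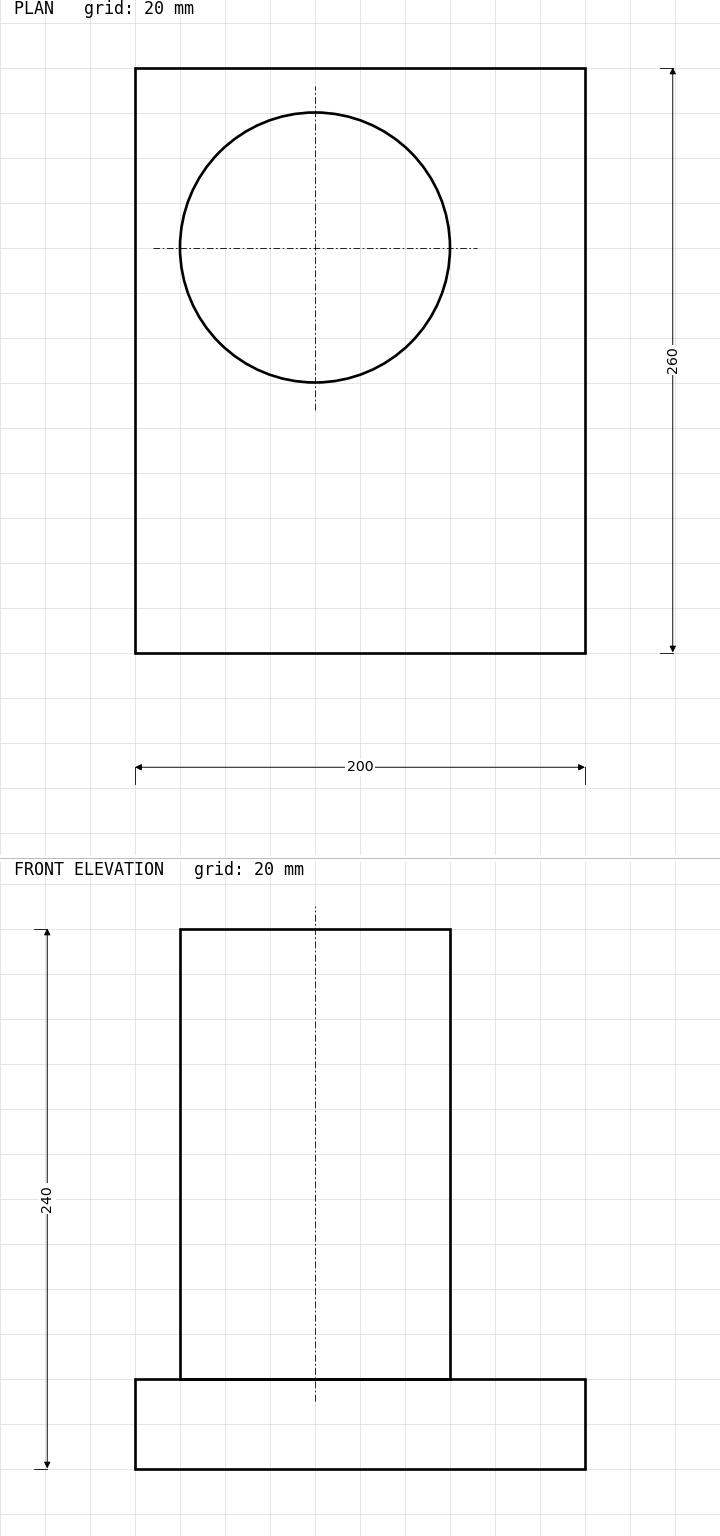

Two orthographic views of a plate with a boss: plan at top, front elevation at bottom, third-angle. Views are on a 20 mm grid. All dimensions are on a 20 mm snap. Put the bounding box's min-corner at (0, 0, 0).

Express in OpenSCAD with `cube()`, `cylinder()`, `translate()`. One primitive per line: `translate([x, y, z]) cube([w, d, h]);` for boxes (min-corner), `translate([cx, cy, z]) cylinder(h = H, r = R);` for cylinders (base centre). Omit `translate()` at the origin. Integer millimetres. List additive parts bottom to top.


cube([200, 260, 40]);
translate([80, 180, 40]) cylinder(h = 200, r = 60);


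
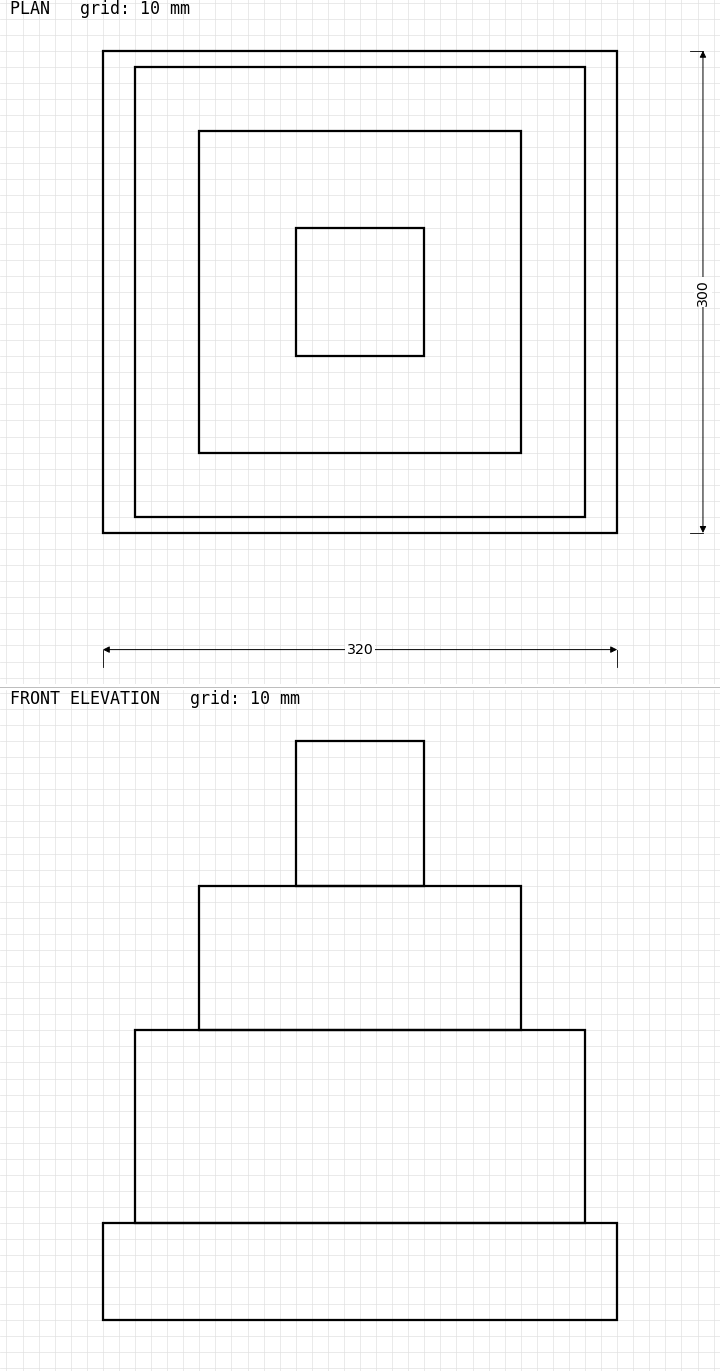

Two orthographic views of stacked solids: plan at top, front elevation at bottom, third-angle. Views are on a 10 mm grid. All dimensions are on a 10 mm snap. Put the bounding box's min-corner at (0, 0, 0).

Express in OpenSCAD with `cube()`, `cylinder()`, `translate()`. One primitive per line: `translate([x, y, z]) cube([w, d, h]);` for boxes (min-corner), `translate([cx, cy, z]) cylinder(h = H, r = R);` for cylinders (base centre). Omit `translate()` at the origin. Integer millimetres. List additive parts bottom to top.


cube([320, 300, 60]);
translate([20, 10, 60]) cube([280, 280, 120]);
translate([60, 50, 180]) cube([200, 200, 90]);
translate([120, 110, 270]) cube([80, 80, 90]);
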